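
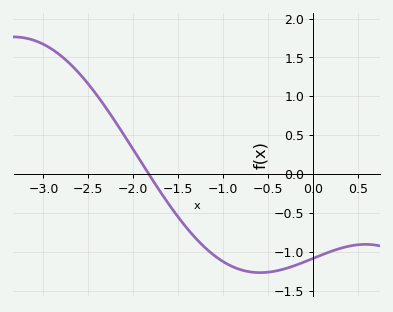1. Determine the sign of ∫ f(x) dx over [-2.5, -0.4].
negative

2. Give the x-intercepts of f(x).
-1.8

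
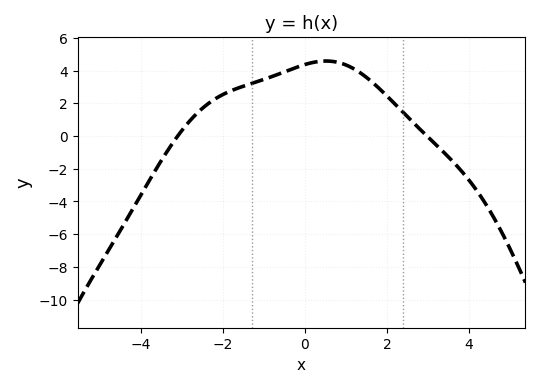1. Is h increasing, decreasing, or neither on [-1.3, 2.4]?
neither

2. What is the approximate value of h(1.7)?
3.2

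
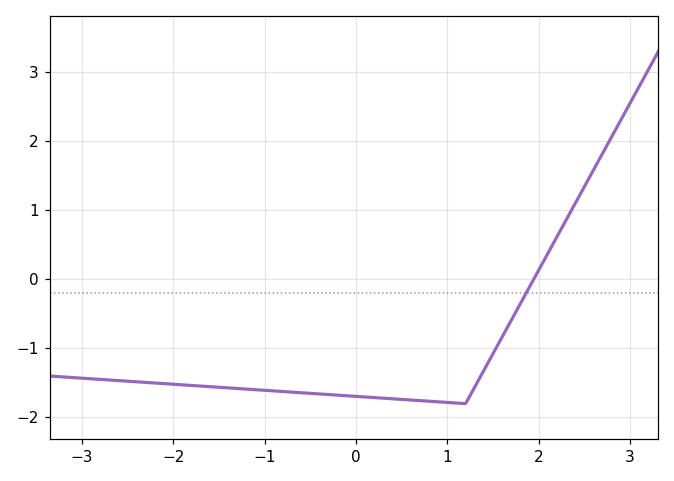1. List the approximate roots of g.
1.9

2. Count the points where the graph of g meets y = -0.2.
1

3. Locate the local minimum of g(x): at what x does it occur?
1.2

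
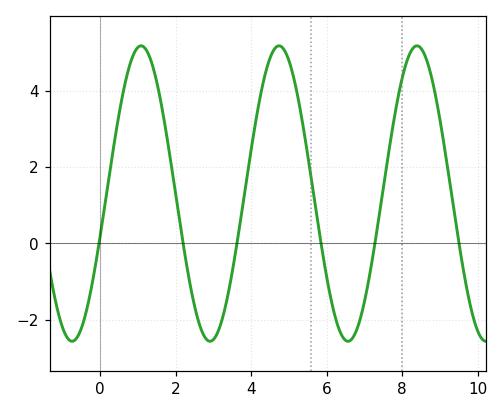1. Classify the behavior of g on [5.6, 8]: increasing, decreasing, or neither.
neither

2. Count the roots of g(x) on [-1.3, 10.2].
6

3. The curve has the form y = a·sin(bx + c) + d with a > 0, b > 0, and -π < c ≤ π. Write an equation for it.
y = 3.88sin(1.7x - 0.3) + 1.31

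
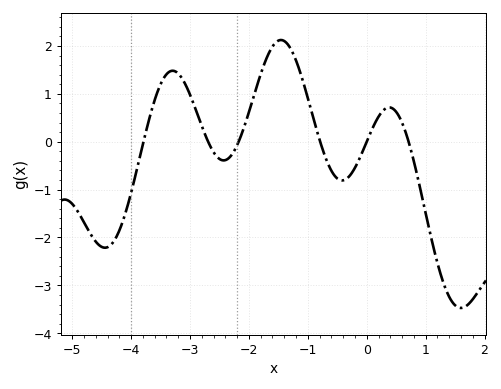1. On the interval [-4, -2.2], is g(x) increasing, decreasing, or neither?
neither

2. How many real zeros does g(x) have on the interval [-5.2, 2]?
6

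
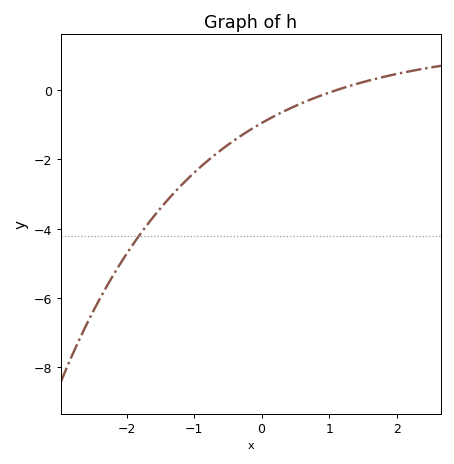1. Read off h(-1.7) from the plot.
-3.9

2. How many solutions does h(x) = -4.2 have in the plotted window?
1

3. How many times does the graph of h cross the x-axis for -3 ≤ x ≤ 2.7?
1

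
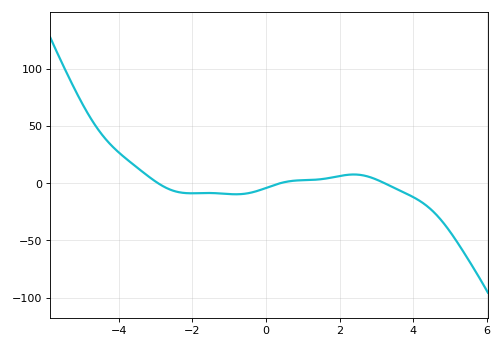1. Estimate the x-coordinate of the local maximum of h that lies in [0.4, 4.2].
2.39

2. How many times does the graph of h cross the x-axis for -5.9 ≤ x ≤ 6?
3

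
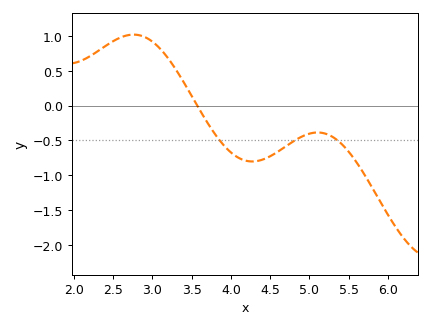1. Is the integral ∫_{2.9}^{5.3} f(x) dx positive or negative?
negative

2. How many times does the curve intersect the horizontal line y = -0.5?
3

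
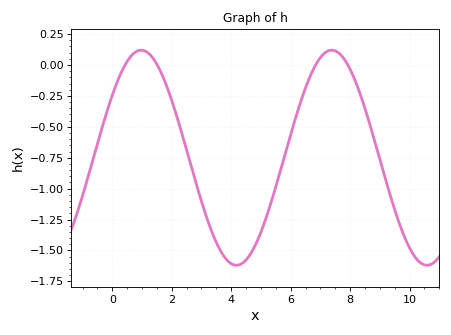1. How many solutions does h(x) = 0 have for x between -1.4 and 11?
4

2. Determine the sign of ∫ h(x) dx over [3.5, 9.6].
negative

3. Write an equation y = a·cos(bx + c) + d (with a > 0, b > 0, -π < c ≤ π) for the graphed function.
y = 0.87cos(0.98x - 0.95) - 0.75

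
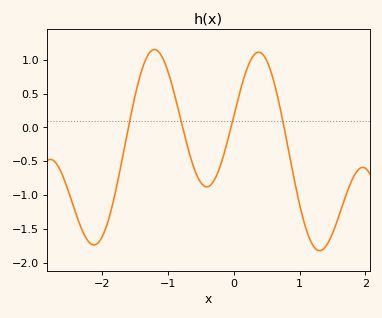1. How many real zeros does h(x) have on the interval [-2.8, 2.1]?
4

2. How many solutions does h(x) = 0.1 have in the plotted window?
4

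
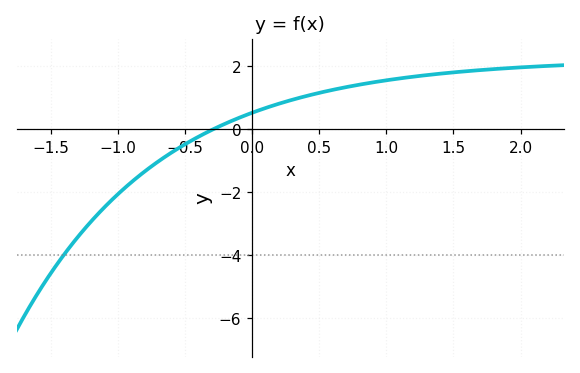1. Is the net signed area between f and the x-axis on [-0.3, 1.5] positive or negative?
positive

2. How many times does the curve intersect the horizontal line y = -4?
1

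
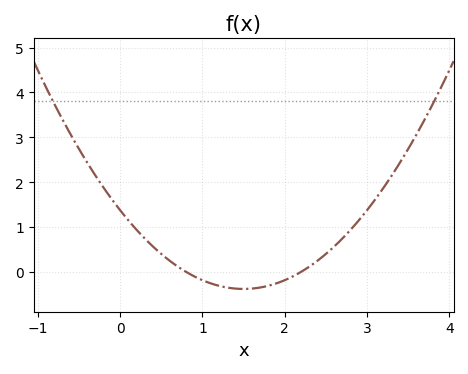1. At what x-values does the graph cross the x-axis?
0.8, 2.2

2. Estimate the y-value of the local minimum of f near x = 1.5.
-0.4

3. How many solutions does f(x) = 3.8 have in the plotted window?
2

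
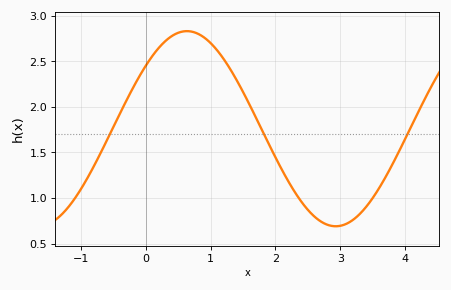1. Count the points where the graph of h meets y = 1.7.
3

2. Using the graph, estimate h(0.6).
2.85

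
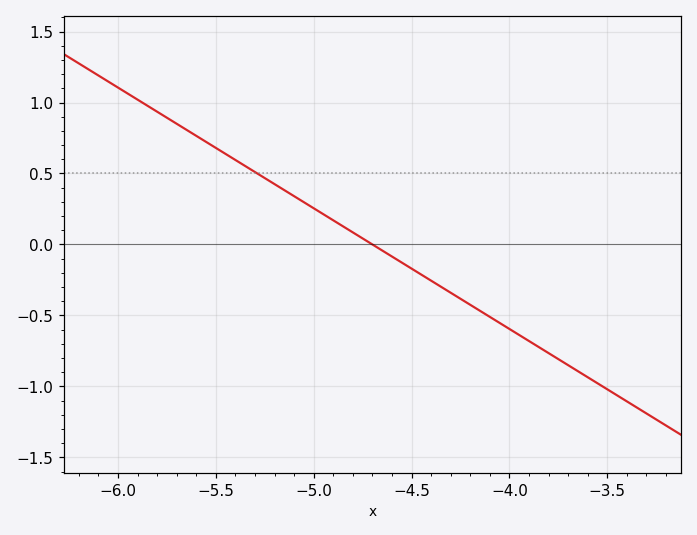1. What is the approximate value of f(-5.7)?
0.85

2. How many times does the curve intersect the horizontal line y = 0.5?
1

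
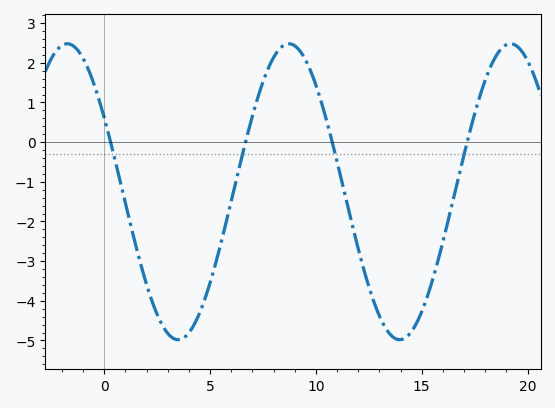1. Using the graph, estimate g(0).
0.6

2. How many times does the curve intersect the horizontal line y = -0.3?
4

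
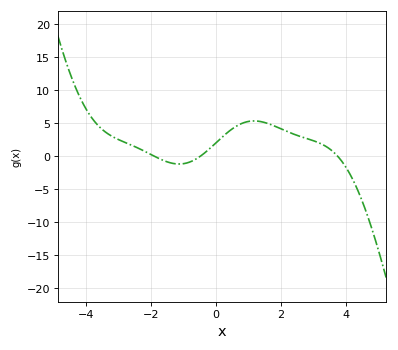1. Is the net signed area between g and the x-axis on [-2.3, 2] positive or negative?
positive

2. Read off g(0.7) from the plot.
4.5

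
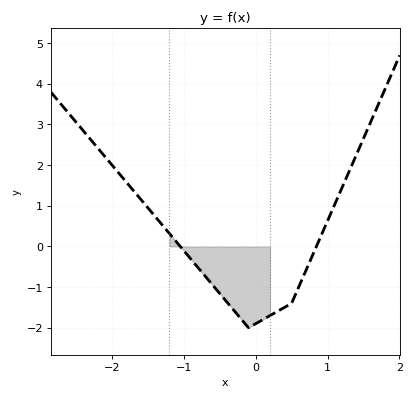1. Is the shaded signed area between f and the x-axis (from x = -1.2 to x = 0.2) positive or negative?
negative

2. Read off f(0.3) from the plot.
-1.6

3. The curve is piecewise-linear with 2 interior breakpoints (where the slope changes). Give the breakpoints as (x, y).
(-0.1, -2); (0.5, -1.4)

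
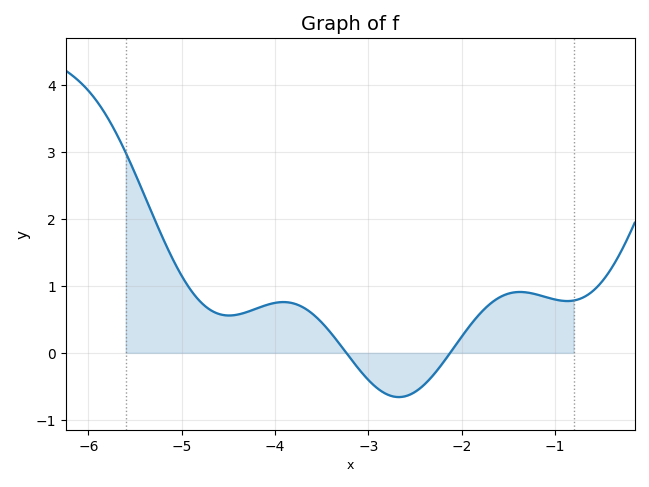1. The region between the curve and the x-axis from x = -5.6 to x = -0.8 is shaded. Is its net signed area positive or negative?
positive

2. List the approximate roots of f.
-3.2, -2.1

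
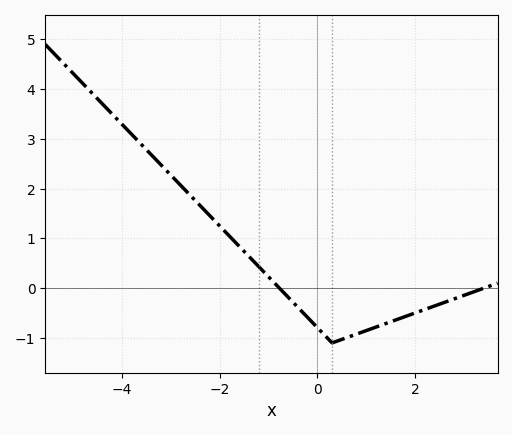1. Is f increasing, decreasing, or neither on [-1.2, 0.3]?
decreasing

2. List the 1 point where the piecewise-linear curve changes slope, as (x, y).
(0.3, -1.1)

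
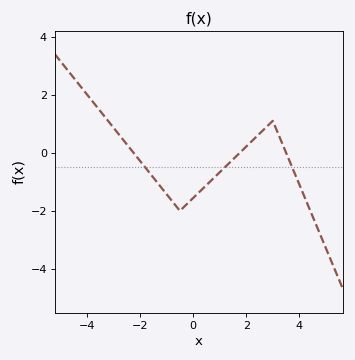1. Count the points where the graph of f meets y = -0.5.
3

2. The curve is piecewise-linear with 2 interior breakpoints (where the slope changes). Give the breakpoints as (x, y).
(-0.5, -2); (3, 1.1)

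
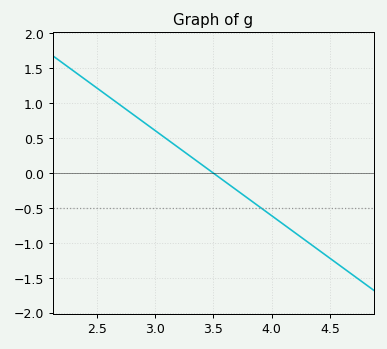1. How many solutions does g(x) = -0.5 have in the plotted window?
1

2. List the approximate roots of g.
3.5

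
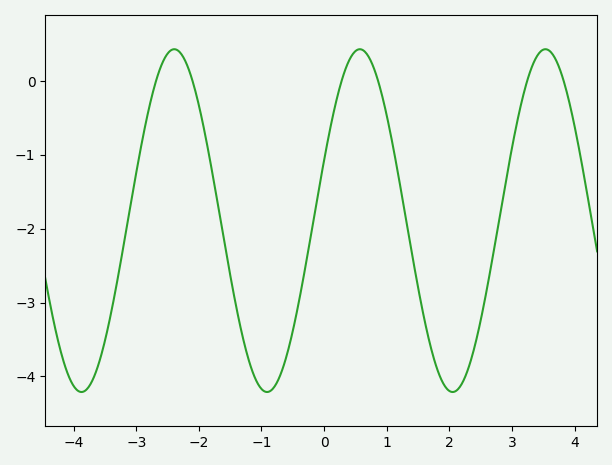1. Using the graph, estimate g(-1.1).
-4.03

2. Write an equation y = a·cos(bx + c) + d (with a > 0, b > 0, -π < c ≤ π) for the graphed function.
y = 2.32cos(2.12x - 1.21) - 1.89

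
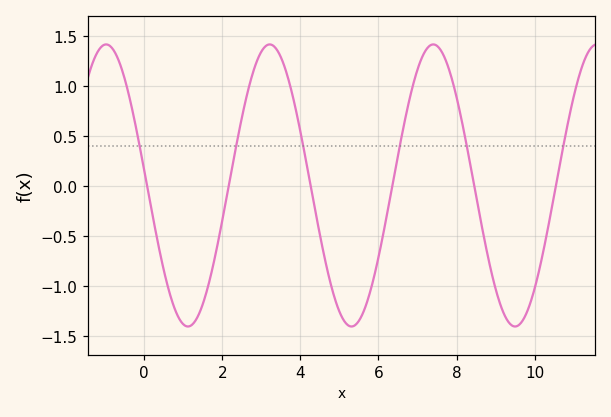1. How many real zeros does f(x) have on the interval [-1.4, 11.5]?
6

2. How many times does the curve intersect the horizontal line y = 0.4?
6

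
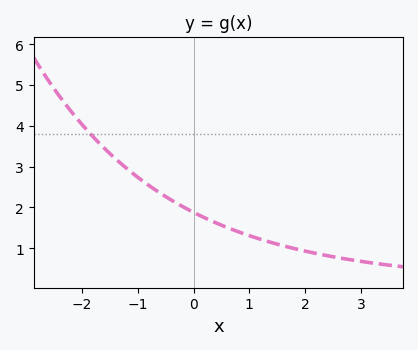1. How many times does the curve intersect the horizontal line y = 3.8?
1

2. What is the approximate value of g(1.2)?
1.22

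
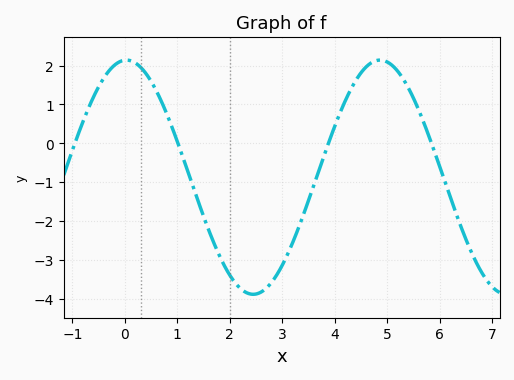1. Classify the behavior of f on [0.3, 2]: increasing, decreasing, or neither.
decreasing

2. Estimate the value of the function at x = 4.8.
2.13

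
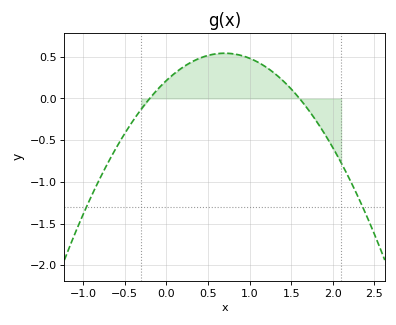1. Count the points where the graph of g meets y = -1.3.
2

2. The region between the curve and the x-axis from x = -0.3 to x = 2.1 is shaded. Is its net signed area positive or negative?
positive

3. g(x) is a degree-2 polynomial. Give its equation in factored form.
y = -0.67(x + 0.2)(x - 1.6)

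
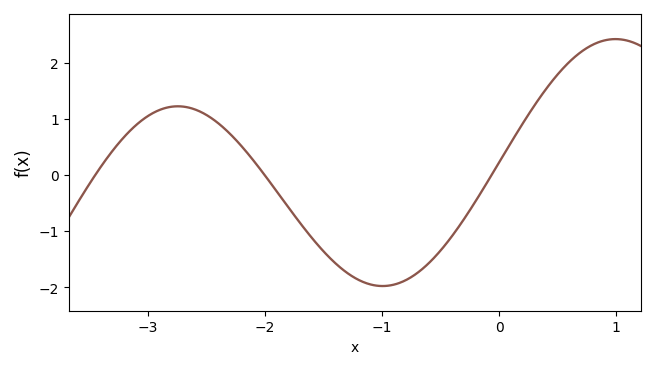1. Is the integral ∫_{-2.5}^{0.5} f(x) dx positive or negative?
negative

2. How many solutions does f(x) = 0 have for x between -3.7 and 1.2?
3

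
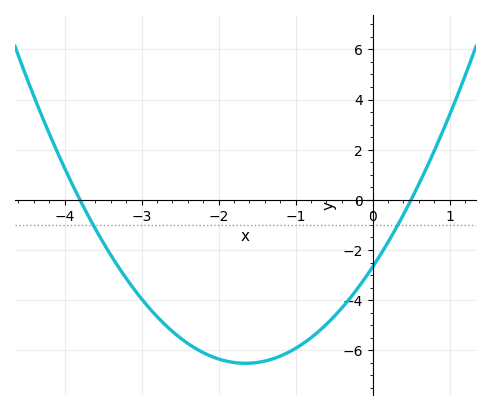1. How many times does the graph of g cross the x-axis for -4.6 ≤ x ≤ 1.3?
2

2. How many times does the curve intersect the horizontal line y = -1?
2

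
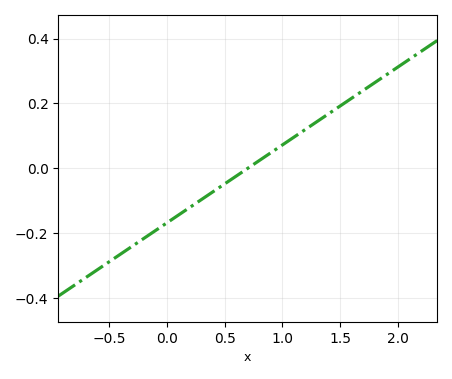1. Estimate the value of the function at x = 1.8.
0.26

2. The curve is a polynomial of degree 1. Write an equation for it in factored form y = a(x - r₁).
y = 0.24(x - 0.7)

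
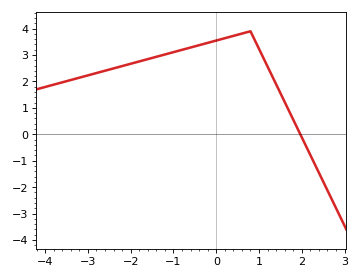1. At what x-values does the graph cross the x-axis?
1.96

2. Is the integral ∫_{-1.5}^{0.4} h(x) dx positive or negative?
positive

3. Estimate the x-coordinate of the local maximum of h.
0.797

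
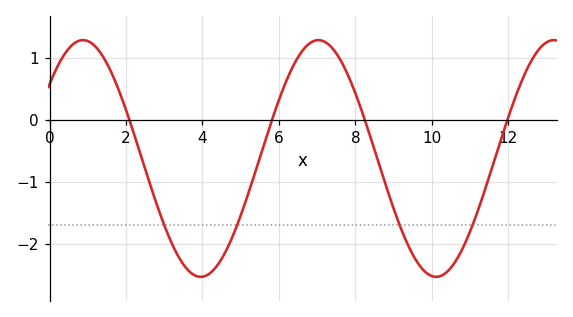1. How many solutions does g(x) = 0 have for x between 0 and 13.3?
4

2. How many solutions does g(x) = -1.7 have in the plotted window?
4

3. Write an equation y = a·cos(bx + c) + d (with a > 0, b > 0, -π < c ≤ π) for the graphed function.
y = 1.91cos(1x - 0.89) - 0.62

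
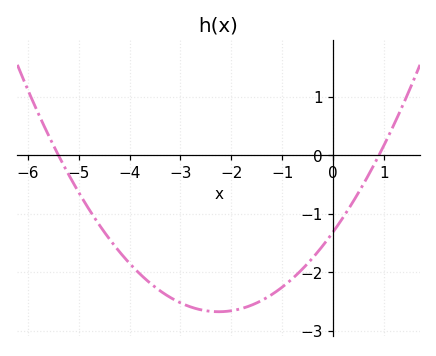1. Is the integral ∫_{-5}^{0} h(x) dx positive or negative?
negative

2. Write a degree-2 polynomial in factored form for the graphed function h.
y = 0.27(x + 5.4)(x - 0.9)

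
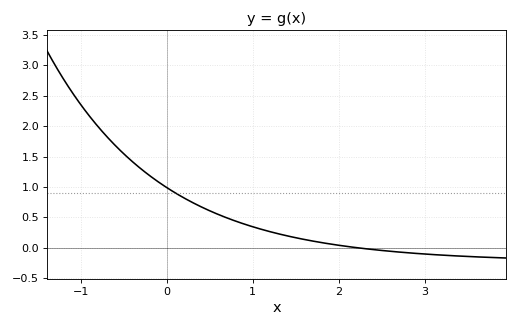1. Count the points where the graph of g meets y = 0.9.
1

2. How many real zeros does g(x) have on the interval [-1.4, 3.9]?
1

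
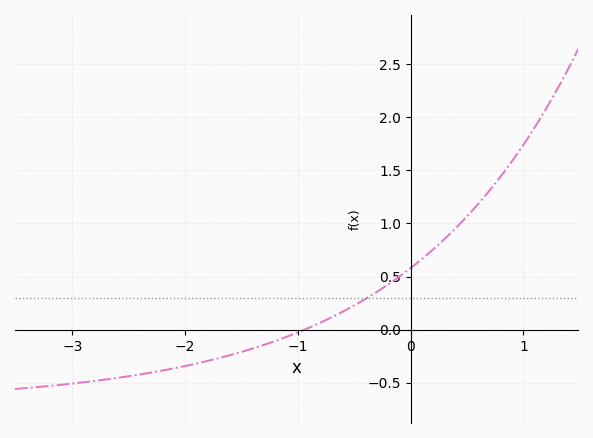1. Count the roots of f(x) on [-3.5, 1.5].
1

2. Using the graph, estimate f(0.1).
0.665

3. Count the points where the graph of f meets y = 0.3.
1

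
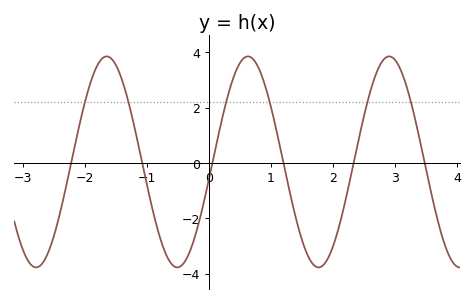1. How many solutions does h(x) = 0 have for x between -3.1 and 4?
6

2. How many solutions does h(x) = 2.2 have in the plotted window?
6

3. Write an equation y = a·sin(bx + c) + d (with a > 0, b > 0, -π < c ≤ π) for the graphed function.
y = 3.81sin(2.8x - 0.17) + 0.04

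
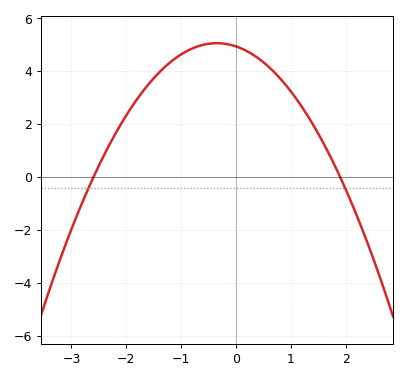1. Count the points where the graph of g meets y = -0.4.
2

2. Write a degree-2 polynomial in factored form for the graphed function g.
y = -1(x + 2.6)(x - 1.9)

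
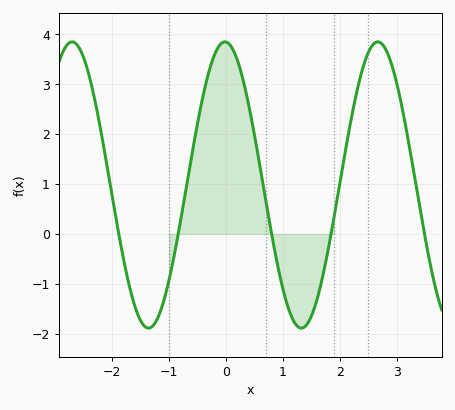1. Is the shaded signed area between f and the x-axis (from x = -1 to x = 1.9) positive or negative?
positive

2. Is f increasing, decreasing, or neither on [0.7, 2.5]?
neither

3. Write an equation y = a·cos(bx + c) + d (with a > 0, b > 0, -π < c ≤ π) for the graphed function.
y = 2.87cos(2.3x + 0.05) + 0.98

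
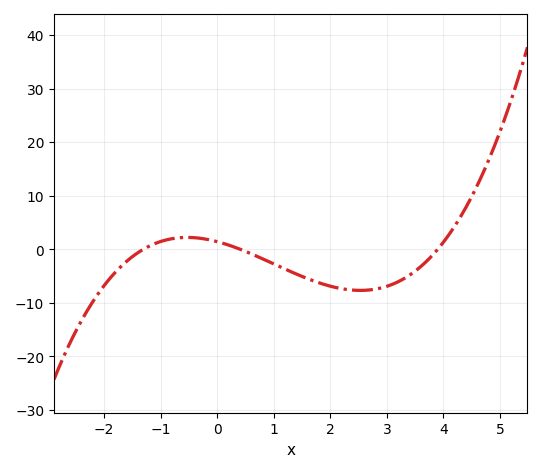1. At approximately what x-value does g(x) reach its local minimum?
2.6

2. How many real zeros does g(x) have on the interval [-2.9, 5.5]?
3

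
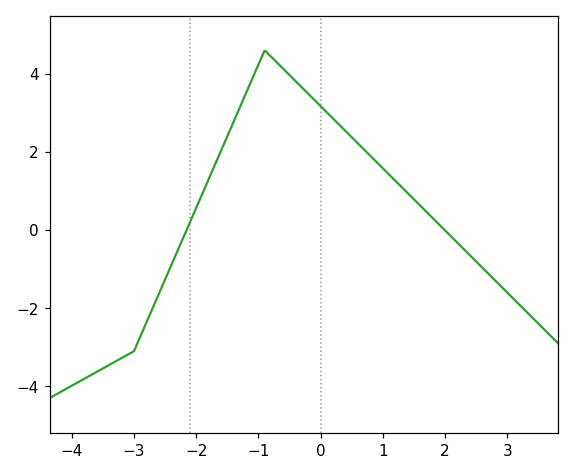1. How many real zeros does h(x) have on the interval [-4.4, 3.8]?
2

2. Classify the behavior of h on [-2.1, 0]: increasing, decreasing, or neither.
neither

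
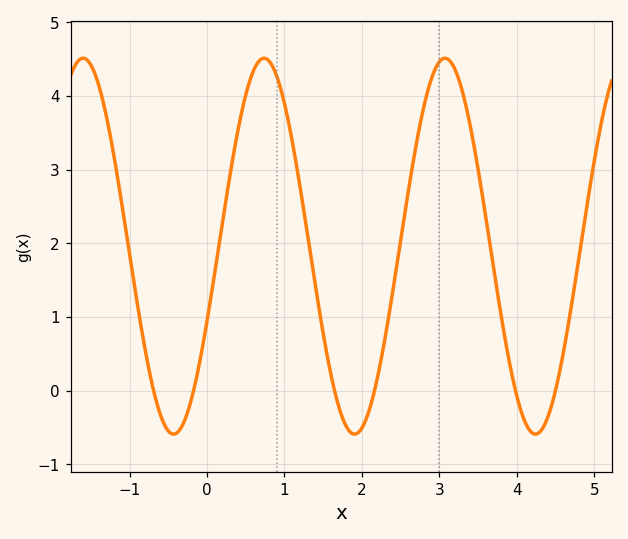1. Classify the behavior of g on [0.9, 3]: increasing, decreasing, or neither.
neither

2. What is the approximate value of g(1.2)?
2.77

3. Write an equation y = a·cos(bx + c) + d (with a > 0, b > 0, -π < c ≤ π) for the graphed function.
y = 2.55cos(2.69x - 1.98) + 1.96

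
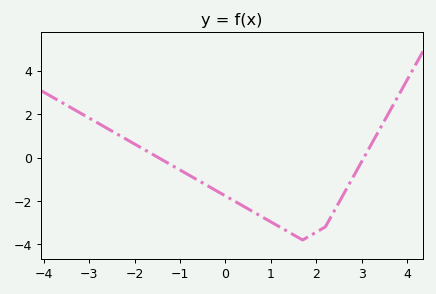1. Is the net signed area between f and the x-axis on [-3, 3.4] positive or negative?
negative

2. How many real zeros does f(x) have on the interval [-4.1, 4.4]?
2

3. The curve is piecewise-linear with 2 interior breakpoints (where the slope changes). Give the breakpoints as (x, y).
(1.7, -3.8); (2.2, -3.2)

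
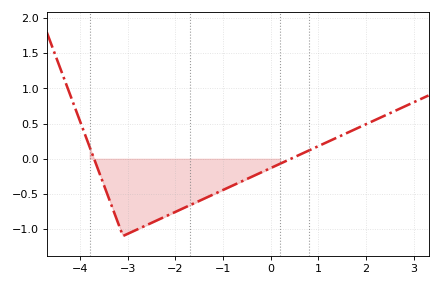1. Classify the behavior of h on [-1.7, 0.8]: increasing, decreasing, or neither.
increasing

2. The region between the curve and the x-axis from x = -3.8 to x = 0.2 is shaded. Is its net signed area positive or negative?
negative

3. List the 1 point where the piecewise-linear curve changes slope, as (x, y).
(-3.1, -1.1)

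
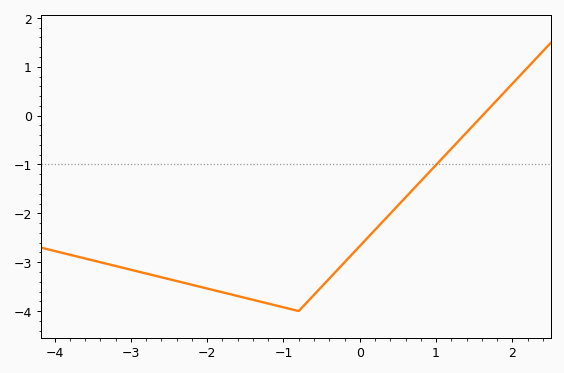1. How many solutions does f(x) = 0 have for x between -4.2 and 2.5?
1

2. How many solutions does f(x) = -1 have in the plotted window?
1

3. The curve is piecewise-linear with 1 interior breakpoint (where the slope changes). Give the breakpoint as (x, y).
(-0.8, -4)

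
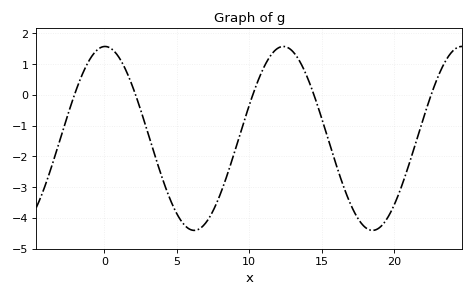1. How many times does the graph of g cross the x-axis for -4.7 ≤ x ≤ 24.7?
5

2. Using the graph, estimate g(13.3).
1.23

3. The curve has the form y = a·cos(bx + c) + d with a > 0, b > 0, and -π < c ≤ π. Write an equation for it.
y = 2.99cos(0.51x - 0.02) - 1.42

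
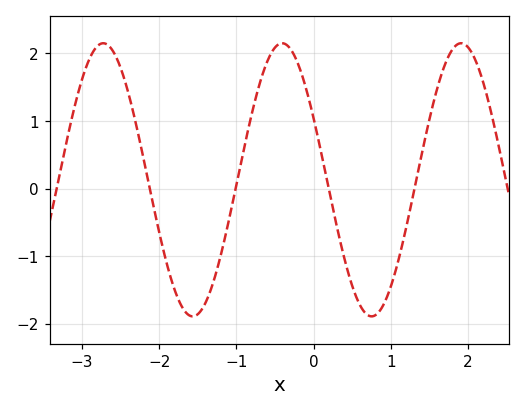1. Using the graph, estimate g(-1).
0.054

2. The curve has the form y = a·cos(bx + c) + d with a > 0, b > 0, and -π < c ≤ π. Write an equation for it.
y = 2.02cos(2.71x + 1.1) + 0.13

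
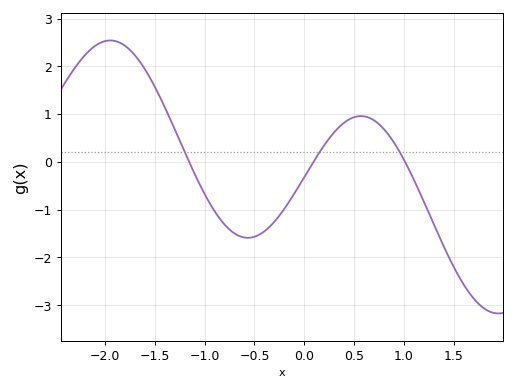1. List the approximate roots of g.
-1.2, 0.1, 1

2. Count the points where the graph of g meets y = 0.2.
3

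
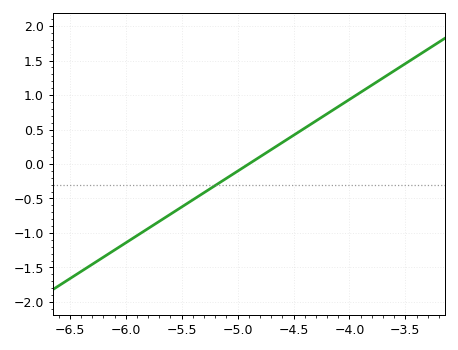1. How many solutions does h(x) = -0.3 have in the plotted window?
1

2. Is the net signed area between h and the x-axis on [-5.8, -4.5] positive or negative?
negative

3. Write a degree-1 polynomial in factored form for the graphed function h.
y = 1.04(x + 4.9)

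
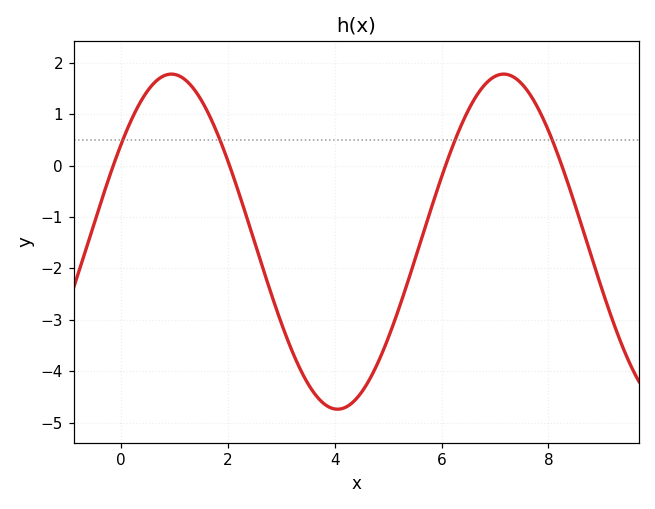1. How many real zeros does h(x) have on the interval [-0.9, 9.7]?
4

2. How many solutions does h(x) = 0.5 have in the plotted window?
4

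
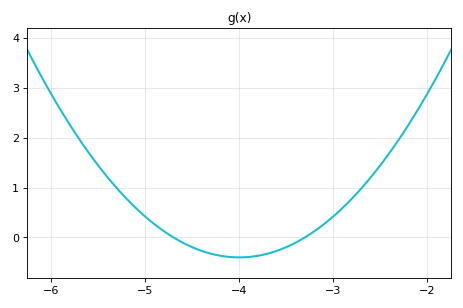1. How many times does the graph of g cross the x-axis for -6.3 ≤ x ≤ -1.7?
2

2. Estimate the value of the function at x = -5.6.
1.7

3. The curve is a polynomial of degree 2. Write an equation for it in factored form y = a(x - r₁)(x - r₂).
y = 0.82(x + 4.7)(x + 3.3)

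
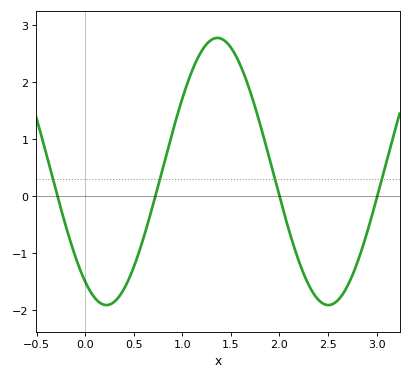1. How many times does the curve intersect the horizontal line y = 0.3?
4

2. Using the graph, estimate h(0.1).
-1.8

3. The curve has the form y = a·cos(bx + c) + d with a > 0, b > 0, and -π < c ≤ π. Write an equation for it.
y = 2.34cos(2.8x + 2.5) + 0.43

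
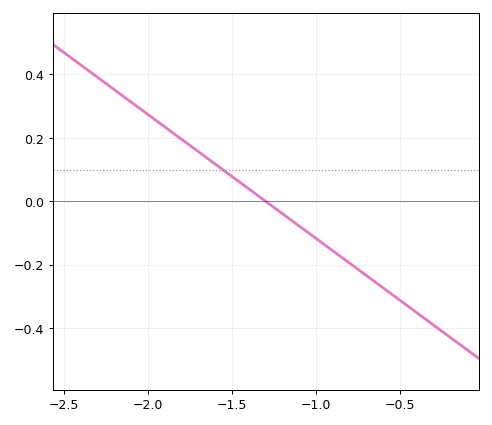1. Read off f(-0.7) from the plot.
-0.234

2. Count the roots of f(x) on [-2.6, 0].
1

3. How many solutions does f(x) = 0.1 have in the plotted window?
1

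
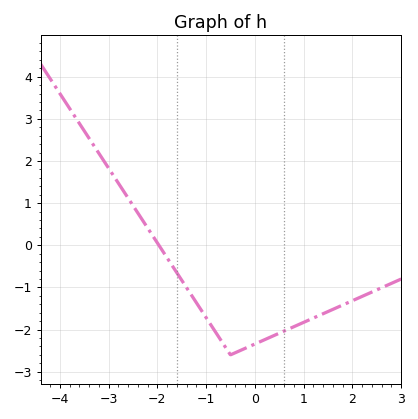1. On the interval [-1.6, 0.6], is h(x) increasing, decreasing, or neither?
neither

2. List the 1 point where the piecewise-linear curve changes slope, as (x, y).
(-0.5, -2.6)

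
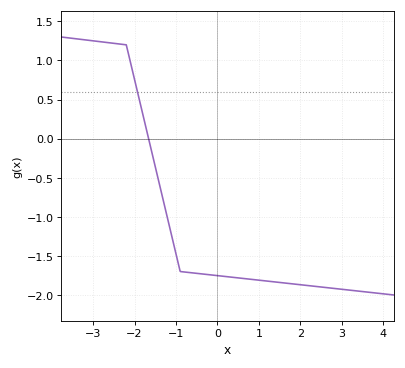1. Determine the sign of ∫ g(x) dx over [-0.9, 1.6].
negative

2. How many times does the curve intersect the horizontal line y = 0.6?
1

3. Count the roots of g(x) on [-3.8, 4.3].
1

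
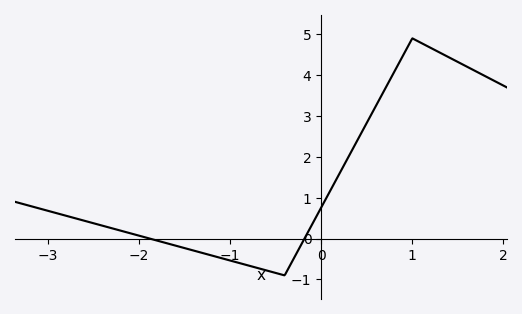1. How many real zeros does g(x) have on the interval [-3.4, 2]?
2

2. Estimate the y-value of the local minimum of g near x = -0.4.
-0.9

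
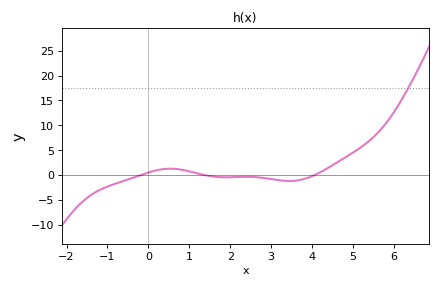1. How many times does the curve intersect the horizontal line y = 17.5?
1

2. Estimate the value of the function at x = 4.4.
1.5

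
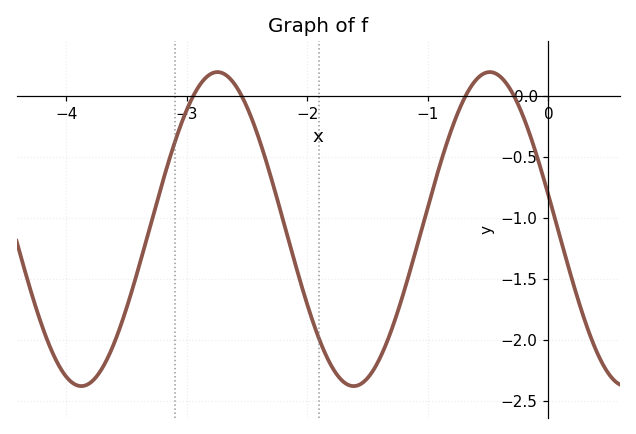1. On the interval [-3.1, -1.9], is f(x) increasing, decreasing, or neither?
neither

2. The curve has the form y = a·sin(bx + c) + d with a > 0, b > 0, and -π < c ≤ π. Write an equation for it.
y = 1.29sin(2.78x + 2.92) - 1.09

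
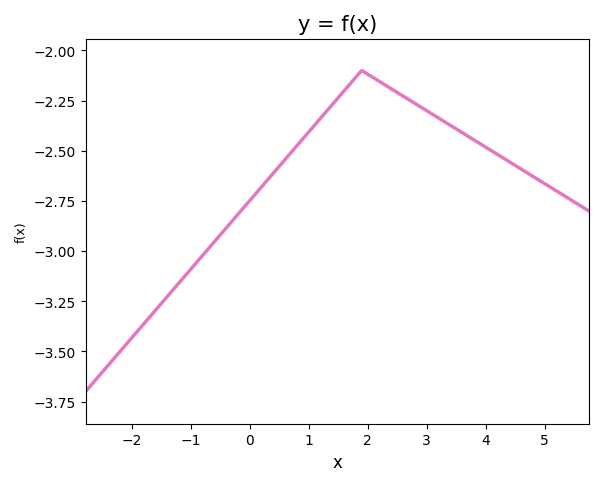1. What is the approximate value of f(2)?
-2.12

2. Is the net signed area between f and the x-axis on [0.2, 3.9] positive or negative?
negative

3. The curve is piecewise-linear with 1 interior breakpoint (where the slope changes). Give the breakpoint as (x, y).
(1.9, -2.1)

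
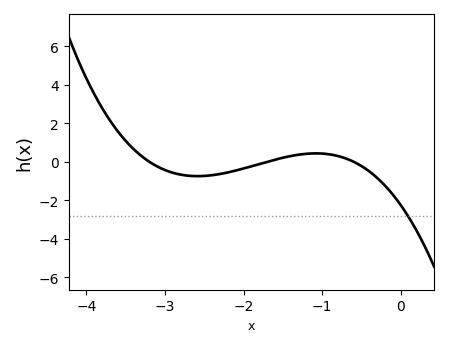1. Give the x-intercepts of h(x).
-3.2, -1.7, -0.6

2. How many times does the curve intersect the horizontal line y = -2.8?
1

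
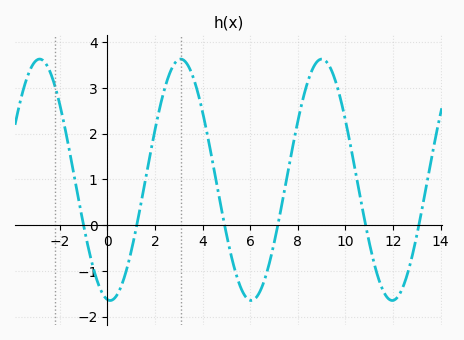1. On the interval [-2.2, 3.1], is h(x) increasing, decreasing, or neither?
neither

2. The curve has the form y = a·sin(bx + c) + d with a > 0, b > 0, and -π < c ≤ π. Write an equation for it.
y = 2.64sin(1.06x - 1.69) + 0.99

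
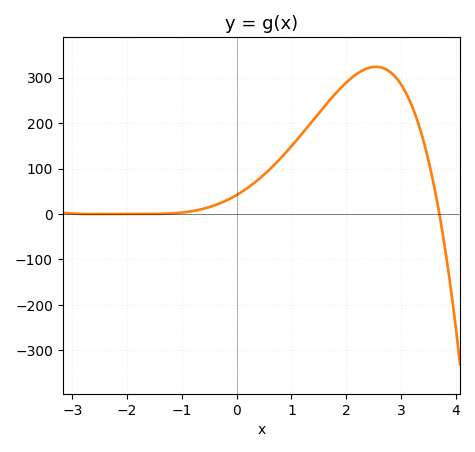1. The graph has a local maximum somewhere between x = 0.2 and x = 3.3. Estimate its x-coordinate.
2.5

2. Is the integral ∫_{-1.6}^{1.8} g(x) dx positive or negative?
positive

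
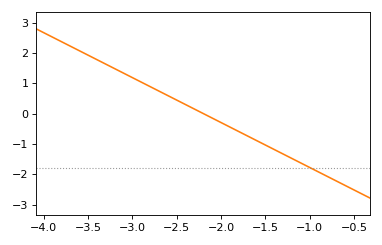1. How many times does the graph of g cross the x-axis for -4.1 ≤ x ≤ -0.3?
1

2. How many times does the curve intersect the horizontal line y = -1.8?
1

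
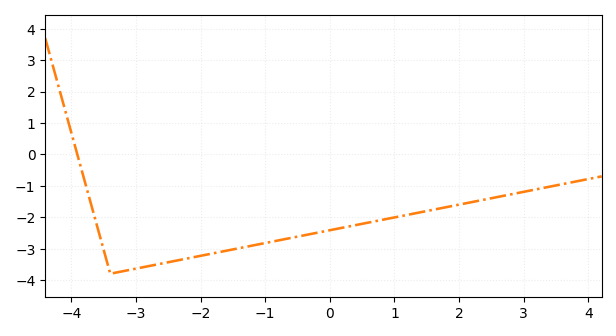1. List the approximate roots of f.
-3.91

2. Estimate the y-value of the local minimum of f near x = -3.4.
-3.8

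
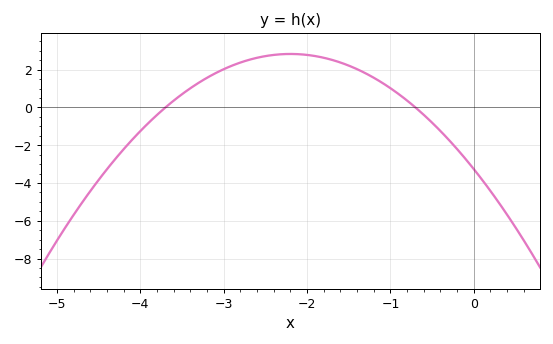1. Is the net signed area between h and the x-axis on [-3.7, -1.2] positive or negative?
positive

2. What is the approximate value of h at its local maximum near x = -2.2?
2.84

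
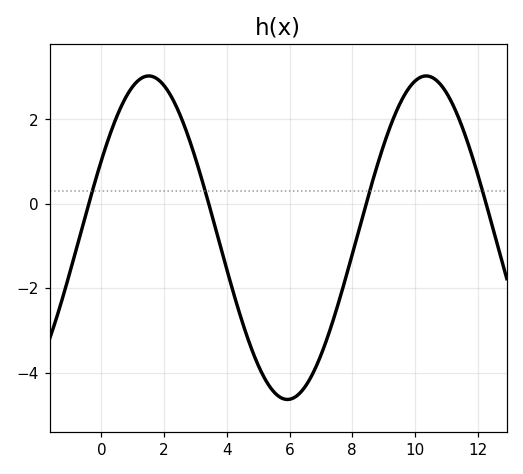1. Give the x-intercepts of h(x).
-0.4, 3.4, 8.4, 12.2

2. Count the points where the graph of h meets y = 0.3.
4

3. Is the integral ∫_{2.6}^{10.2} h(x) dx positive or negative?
negative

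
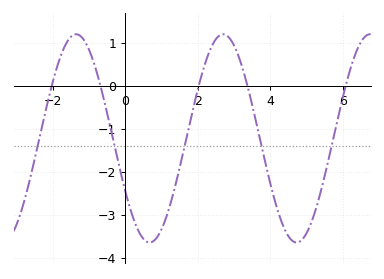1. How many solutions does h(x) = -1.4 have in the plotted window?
5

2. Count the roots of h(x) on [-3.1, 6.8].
5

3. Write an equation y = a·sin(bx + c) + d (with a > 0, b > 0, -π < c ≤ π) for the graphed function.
y = 2.43sin(1.6x - 2.6) - 1.22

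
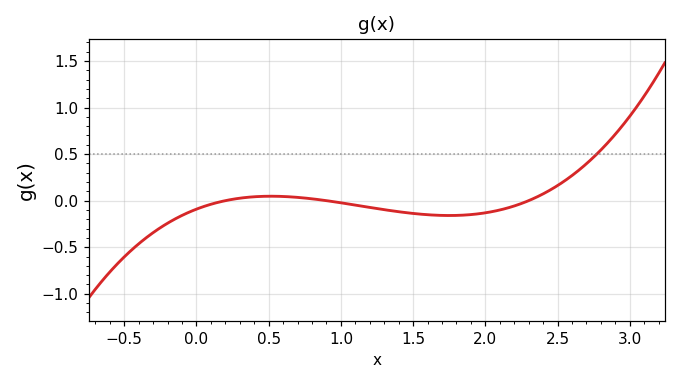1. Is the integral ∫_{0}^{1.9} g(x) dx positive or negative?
negative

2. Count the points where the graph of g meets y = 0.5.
1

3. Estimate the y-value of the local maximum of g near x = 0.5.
0.048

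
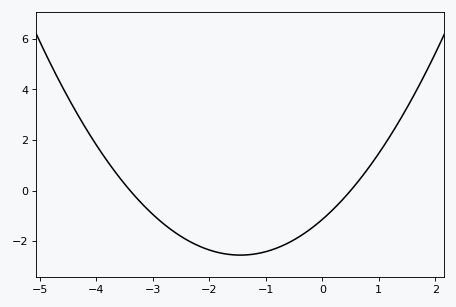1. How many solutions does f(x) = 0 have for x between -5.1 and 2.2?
2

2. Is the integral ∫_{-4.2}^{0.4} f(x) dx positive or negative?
negative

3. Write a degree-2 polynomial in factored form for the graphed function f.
y = 0.67(x + 3.4)(x - 0.5)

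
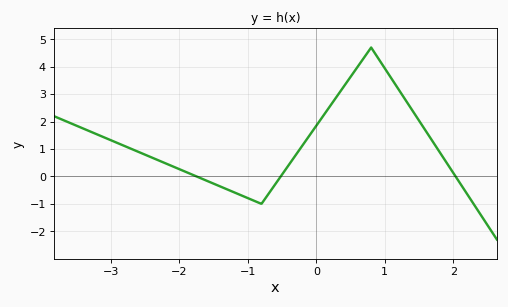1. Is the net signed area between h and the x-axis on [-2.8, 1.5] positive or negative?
positive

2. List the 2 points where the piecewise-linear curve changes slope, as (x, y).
(-0.8, -1); (0.8, 4.7)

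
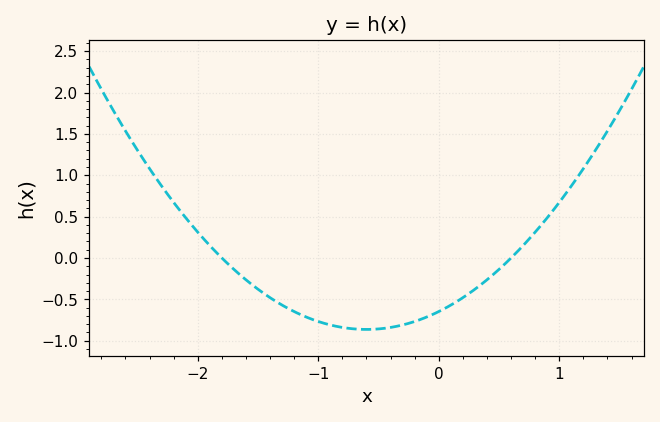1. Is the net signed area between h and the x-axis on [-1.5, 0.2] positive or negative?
negative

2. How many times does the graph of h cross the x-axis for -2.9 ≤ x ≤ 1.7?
2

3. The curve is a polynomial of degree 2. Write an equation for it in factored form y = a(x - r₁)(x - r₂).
y = 0.6(x + 1.8)(x - 0.6)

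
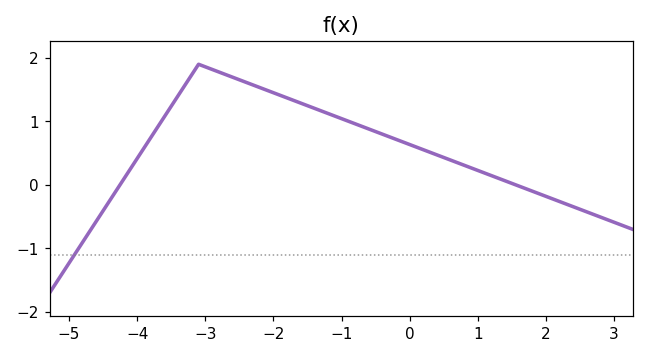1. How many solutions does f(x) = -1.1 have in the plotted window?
1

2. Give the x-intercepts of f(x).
-4.2, 1.6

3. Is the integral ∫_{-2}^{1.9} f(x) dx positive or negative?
positive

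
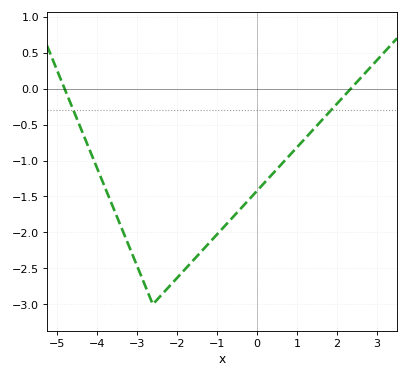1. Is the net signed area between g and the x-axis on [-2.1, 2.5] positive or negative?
negative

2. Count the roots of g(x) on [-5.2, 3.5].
2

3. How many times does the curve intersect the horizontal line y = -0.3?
2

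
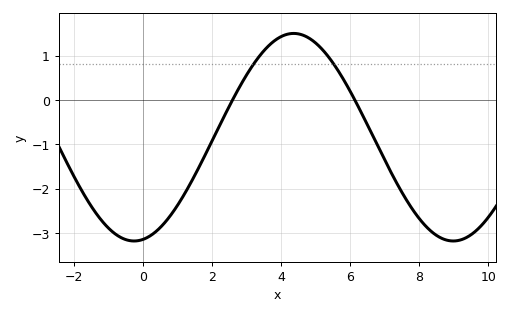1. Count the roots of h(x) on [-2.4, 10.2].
2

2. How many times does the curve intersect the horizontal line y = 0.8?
2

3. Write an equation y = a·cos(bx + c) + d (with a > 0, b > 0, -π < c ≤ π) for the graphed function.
y = 2.34cos(0.68x - 3) - 0.84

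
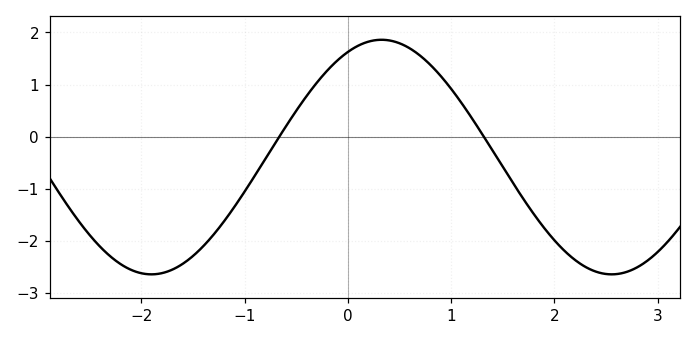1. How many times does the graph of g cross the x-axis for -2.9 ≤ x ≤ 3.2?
2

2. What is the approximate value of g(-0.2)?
1.27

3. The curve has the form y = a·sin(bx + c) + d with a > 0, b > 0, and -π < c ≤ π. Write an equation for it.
y = 2.25sin(1.41x + 1.11) - 0.39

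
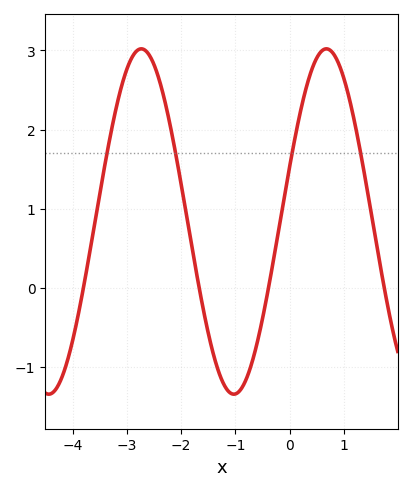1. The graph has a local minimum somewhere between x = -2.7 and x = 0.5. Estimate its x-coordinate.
-1.03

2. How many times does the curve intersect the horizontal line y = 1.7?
4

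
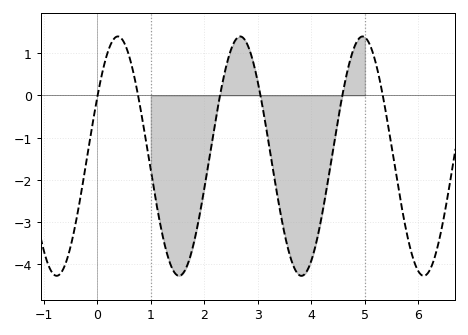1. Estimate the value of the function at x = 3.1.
-0.359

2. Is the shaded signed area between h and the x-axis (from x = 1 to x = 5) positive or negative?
negative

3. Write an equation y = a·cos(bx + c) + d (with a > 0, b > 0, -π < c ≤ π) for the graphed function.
y = 2.84cos(2.75x - 1.06) - 1.44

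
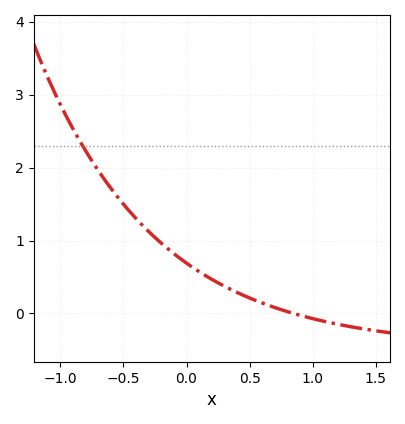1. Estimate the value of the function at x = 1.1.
-0.1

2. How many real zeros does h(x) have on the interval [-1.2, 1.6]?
1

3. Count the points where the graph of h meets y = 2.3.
1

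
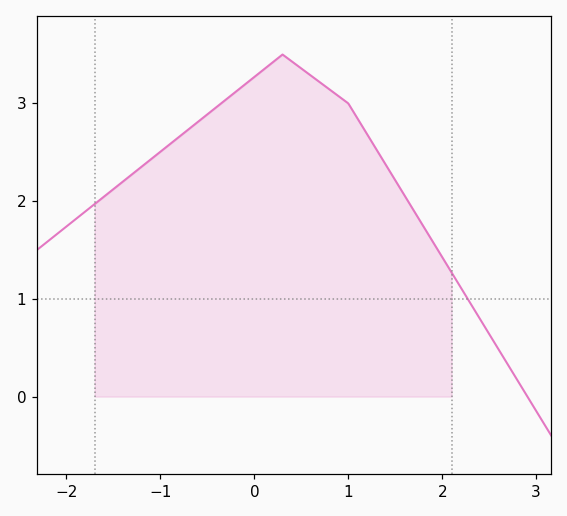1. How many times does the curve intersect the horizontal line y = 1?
1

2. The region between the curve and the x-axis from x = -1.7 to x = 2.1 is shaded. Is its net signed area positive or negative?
positive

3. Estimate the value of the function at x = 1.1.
2.84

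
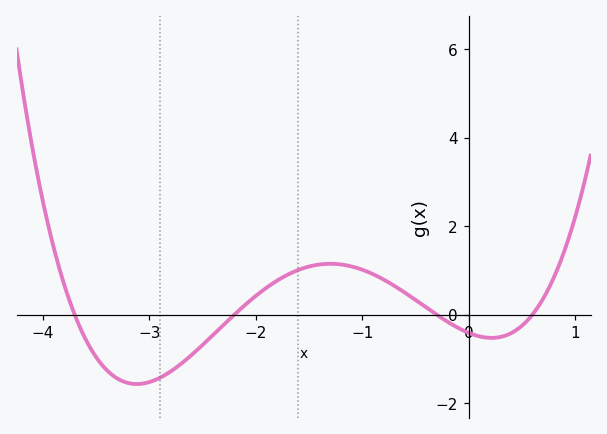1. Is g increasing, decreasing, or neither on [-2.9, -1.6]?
increasing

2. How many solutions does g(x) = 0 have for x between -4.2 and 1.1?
4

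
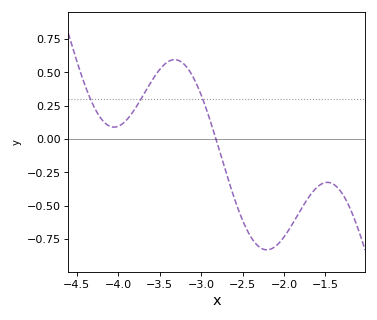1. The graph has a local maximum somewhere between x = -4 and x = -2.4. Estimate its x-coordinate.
-3.3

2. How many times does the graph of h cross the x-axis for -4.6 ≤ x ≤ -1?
1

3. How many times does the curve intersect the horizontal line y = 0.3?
3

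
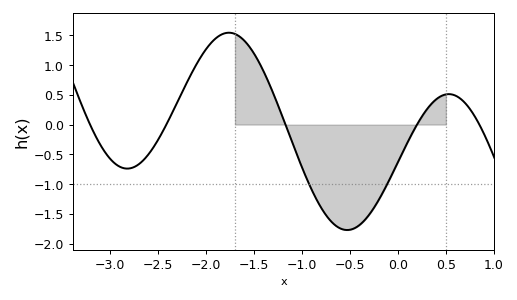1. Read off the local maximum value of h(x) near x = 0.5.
0.512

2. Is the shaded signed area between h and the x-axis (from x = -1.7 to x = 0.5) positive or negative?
negative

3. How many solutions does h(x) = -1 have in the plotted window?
2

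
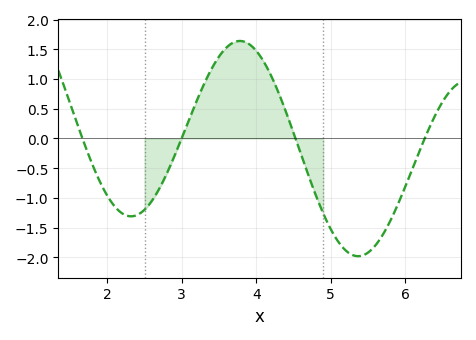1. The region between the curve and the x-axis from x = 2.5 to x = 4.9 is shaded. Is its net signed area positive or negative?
positive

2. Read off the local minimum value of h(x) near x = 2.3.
-1.31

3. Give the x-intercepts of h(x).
1.67, 3, 4.53, 6.26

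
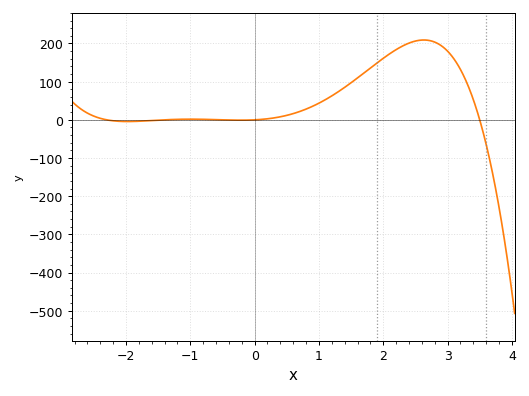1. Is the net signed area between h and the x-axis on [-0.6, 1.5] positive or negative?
positive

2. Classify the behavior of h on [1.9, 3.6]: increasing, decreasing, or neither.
neither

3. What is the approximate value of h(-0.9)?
0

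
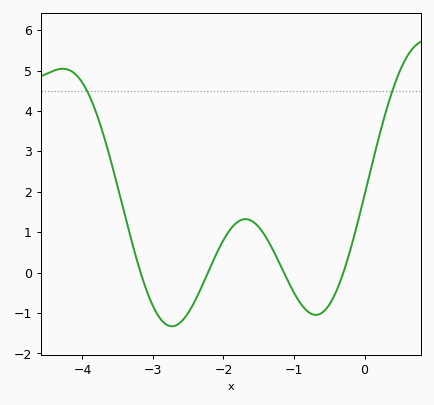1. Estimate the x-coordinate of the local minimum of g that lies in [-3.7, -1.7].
-2.73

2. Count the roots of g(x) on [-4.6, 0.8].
4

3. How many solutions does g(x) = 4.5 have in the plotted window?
2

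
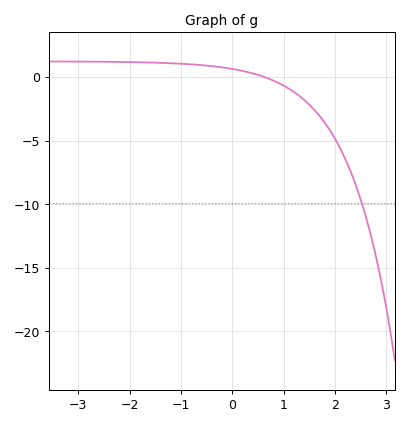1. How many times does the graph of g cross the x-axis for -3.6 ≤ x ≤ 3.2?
1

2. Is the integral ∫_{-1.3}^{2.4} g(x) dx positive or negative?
negative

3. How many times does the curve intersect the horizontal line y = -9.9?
1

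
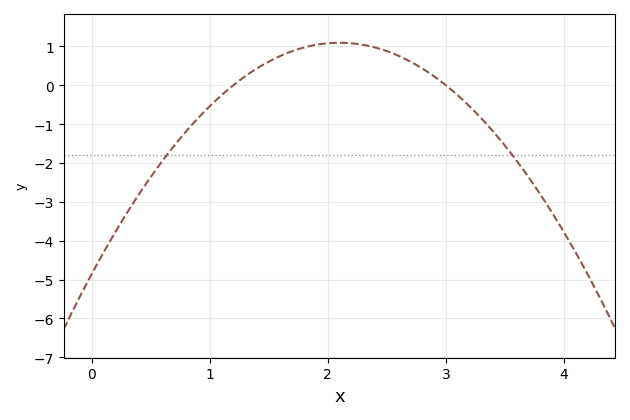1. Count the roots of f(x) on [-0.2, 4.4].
2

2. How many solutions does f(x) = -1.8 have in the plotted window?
2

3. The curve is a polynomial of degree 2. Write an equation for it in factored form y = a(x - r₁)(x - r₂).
y = -1.35(x - 1.2)(x - 3)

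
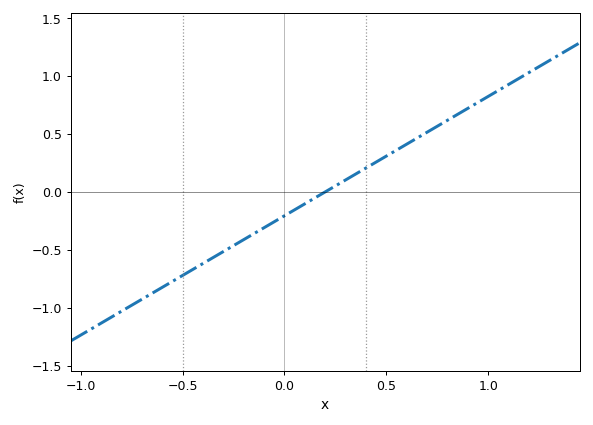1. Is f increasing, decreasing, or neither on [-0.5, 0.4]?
increasing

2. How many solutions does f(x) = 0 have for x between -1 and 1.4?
1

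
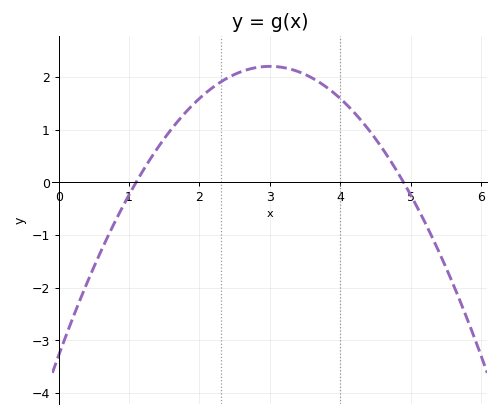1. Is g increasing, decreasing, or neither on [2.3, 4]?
neither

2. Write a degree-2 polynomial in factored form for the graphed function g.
y = -0.61(x - 1.1)(x - 4.9)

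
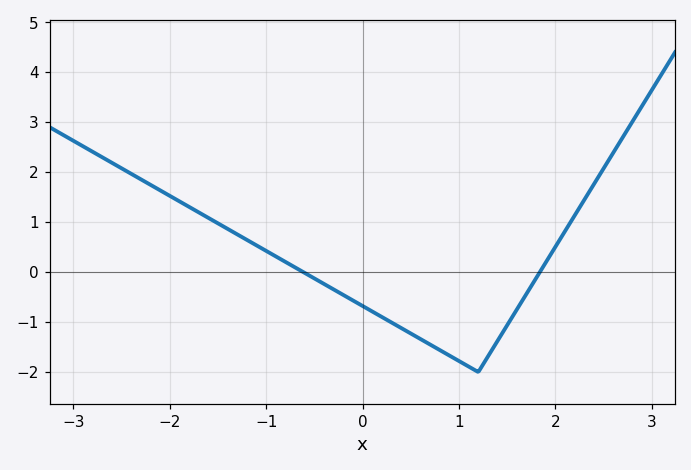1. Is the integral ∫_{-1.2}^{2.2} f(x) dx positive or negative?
negative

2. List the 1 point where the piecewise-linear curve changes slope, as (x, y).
(1.2, -2)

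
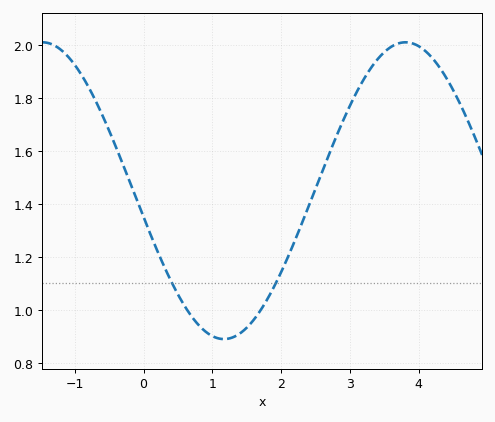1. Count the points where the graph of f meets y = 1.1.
2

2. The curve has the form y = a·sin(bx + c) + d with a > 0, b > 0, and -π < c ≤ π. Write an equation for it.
y = 0.56sin(1.19x - 2.96) + 1.45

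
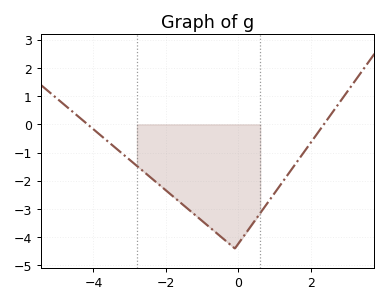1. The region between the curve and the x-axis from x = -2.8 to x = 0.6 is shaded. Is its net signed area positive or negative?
negative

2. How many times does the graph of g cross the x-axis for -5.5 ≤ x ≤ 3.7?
2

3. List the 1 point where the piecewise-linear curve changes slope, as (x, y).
(-0.1, -4.4)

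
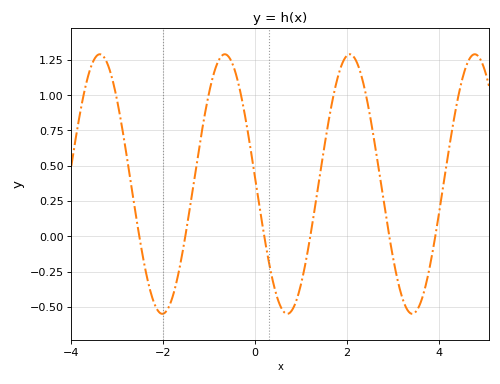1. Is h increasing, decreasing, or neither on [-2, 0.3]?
neither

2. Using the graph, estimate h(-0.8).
1.24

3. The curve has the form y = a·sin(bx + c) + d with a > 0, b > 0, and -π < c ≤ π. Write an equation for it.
y = 0.92sin(2.31x + 3.1) + 0.37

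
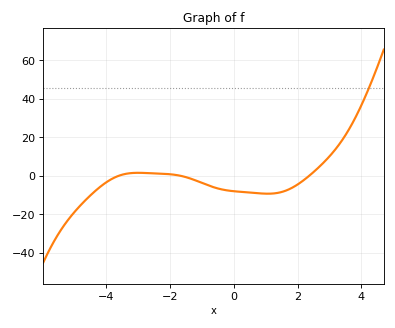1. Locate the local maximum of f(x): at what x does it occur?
-2.99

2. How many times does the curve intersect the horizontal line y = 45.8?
1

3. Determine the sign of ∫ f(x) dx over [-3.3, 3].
negative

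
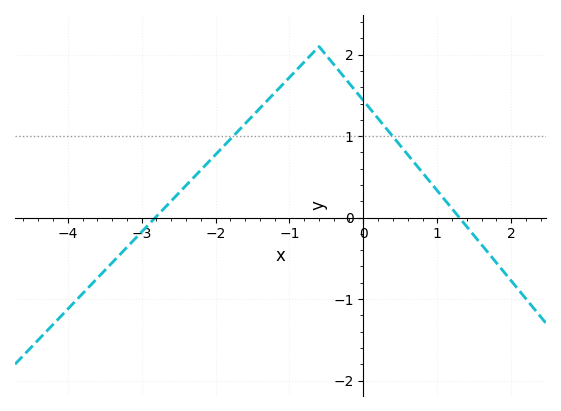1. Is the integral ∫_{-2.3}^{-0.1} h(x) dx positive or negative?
positive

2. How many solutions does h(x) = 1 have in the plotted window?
2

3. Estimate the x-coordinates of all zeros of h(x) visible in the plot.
-2.8, 1.3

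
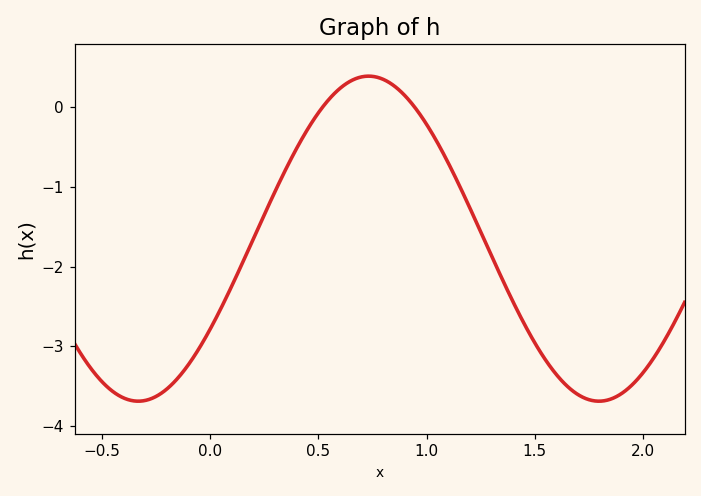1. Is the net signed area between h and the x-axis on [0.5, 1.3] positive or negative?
negative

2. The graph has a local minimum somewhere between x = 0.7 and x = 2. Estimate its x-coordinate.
1.8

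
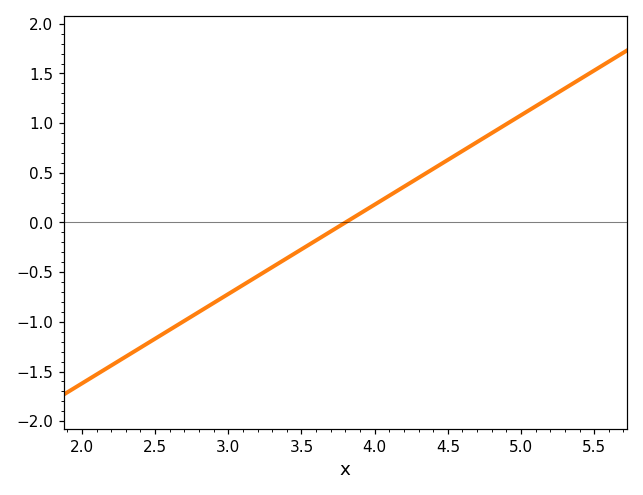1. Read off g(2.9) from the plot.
-0.8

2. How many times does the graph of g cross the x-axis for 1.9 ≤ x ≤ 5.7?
1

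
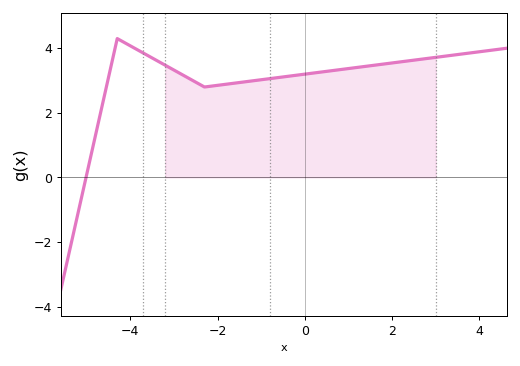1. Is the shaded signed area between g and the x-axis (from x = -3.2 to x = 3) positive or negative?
positive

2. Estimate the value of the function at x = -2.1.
2.83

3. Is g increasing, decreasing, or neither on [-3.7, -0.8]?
neither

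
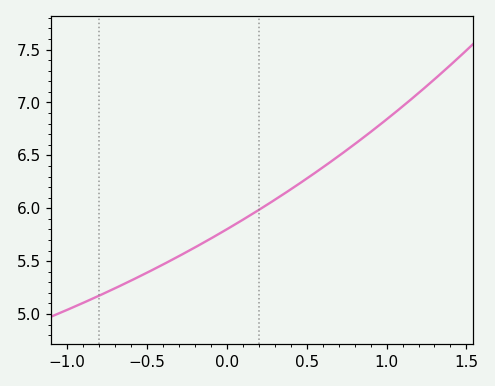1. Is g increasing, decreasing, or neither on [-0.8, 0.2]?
increasing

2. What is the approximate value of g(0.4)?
6.18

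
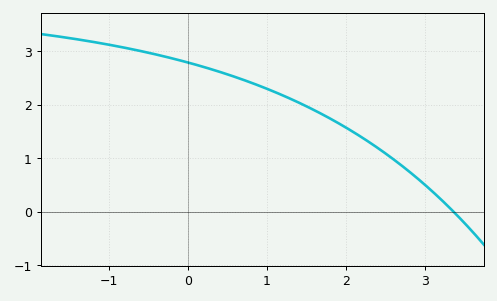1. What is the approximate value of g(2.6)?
1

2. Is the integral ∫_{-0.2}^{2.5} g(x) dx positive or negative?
positive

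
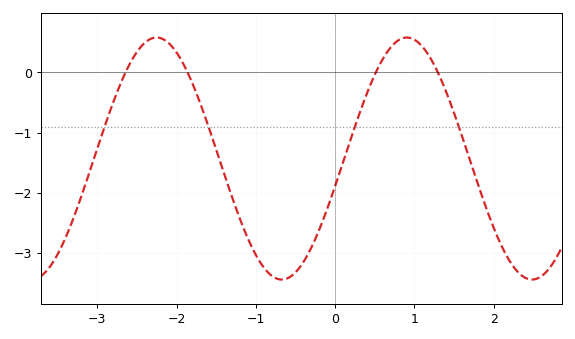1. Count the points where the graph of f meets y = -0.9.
4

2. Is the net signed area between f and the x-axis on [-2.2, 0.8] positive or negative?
negative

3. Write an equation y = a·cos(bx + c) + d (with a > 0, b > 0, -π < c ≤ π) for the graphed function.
y = 2.01cos(2x - 1.8) - 1.43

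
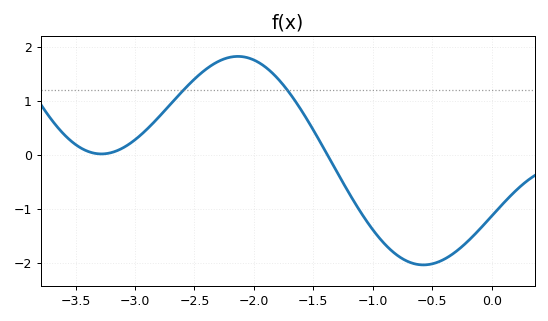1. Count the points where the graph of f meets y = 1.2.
2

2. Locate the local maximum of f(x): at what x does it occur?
-2.1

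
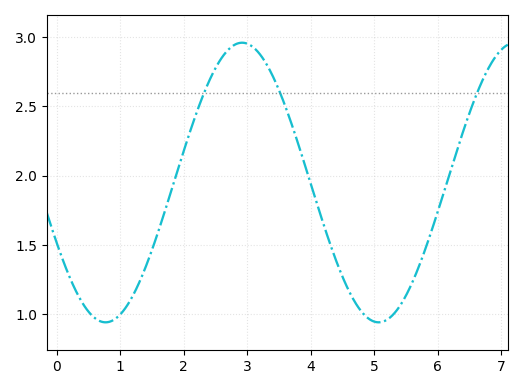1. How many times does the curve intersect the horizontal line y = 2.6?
3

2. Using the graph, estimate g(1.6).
1.6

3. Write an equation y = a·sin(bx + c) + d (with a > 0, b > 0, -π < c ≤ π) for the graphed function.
y = 1.01sin(1.5x - 2.7) + 1.95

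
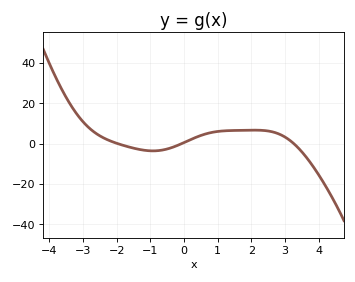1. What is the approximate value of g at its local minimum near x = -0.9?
-3.6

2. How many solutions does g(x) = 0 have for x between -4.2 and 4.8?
3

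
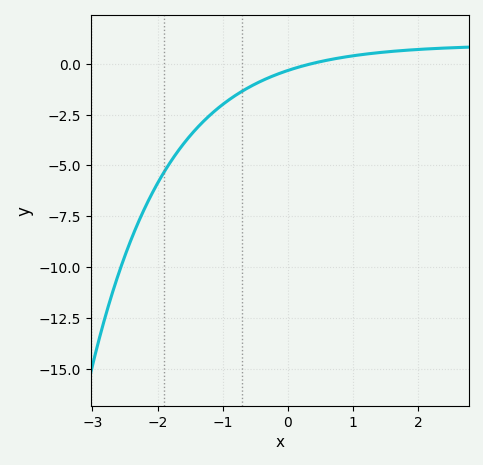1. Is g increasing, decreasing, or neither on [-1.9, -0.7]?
increasing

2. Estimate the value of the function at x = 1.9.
0.6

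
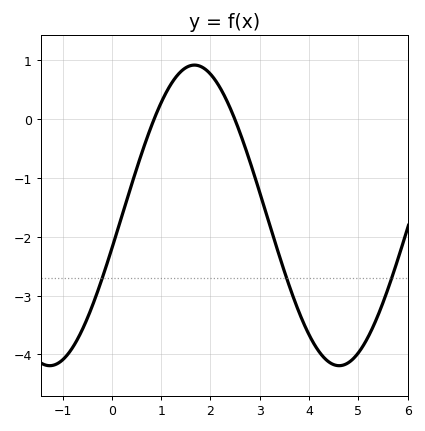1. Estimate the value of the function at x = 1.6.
0.9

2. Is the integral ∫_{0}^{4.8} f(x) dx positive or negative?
negative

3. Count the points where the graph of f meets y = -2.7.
3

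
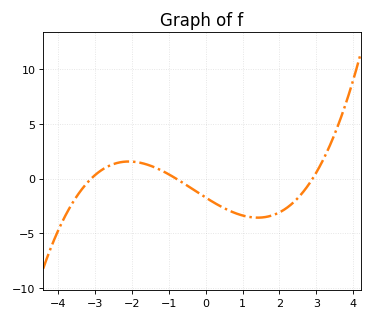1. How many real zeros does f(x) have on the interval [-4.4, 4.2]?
3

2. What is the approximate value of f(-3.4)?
-1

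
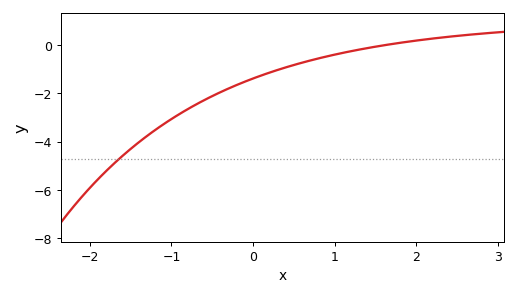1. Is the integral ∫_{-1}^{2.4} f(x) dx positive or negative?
negative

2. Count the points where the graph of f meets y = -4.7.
1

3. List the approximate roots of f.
1.63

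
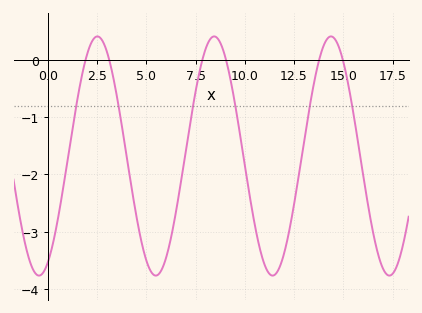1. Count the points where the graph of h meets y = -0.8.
6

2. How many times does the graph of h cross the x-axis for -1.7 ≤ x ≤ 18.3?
6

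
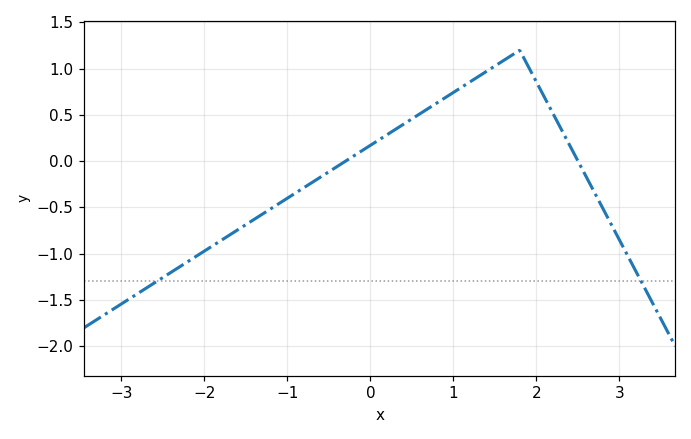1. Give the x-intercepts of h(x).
-0.3, 2.5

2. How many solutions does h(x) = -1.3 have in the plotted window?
2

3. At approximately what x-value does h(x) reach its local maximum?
1.8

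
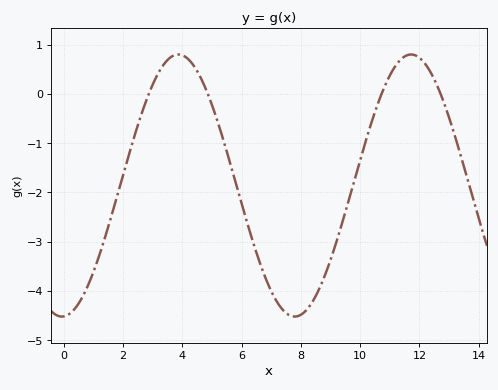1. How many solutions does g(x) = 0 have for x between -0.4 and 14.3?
4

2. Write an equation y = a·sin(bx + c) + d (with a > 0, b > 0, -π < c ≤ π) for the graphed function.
y = 2.66sin(0.8x - 1.52) - 1.86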